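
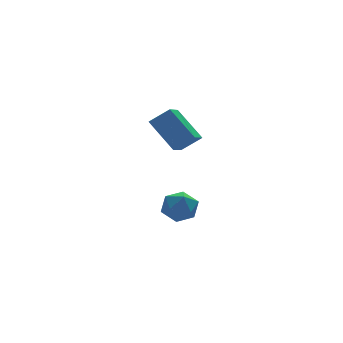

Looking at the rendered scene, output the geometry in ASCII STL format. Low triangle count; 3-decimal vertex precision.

solid 
facet normal -0.590 -0.696 0.410
outer loop
vertex -2.753 -4.23 1.776
vertex -3.347 -3.0 3.009
vertex -3.582 -3.935 1.083
endloop
endfacet
facet normal 0.322 -0.669 -0.670
outer loop
vertex -2.873 -3.1 0.591
vertex -2.753 -4.23 1.776
vertex -3.582 -3.935 1.083
endloop
endfacet
facet normal -0.591 -0.695 0.410
outer loop
vertex -3.582 -3.935 1.083
vertex -3.347 -3.0 3.009
vertex -4.175 -2.705 2.316
endloop
endfacet
facet normal -0.740 0.264 -0.619
outer loop
vertex -4.175 -2.705 2.316
vertex -2.873 -3.1 0.591
vertex -3.582 -3.935 1.083
endloop
endfacet
facet normal 0.740 -0.263 0.619
outer loop
vertex -2.753 -4.23 1.776
vertex -2.638 -2.165 2.517
vertex -3.347 -3.0 3.009
endloop
endfacet
facet normal 0.323 -0.668 -0.670
outer loop
vertex -2.045 -3.395 1.284
vertex -2.753 -4.23 1.776
vertex -2.873 -3.1 0.591
endloop
endfacet
facet normal 0.740 -0.263 0.619
outer loop
vertex -2.045 -3.395 1.284
vertex -2.638 -2.165 2.517
vertex -2.753 -4.23 1.776
endloop
endfacet
facet normal -0.323 0.669 0.670
outer loop
vertex -3.347 -3.0 3.009
vertex -2.638 -2.165 2.517
vertex -4.175 -2.705 2.316
endloop
endfacet
facet normal -0.740 0.263 -0.619
outer loop
vertex -3.467 -1.87 1.824
vertex -2.873 -3.1 0.591
vertex -4.175 -2.705 2.316
endloop
endfacet
facet normal -0.322 0.668 0.670
outer loop
vertex -4.175 -2.705 2.316
vertex -2.638 -2.165 2.517
vertex -3.467 -1.87 1.824
endloop
endfacet
facet normal 0.590 0.696 -0.409
outer loop
vertex -3.467 -1.87 1.824
vertex -2.045 -3.395 1.284
vertex -2.873 -3.1 0.591
endloop
endfacet
facet normal 0.590 0.695 -0.410
outer loop
vertex -2.638 -2.165 2.517
vertex -2.045 -3.395 1.284
vertex -3.467 -1.87 1.824
endloop
endfacet
facet normal -0.963 0.038 0.265
outer loop
vertex -3.345 -1.988 -3.555
vertex -3.237 -2.734 -3.055
vertex -3.103 -1.919 -2.686
endloop
endfacet
facet normal -0.707 0.693 0.142
outer loop
vertex -3.345 -1.988 -3.555
vertex -3.103 -1.919 -2.686
vertex -2.711 -1.392 -3.308
endloop
endfacet
facet normal -0.463 0.712 -0.528
outer loop
vertex -3.345 -1.988 -3.555
vertex -2.711 -1.392 -3.308
vertex -2.603 -1.881 -4.061
endloop
endfacet
facet normal -0.569 0.069 -0.820
outer loop
vertex -3.345 -1.988 -3.555
vertex -2.603 -1.881 -4.061
vertex -2.928 -2.71 -3.905
endloop
endfacet
facet normal -0.878 -0.348 -0.329
outer loop
vertex -3.345 -1.988 -3.555
vertex -2.928 -2.71 -3.905
vertex -3.237 -2.734 -3.055
endloop
endfacet
facet normal -0.154 0.800 0.580
outer loop
vertex -2.711 -1.392 -3.308
vertex -3.103 -1.919 -2.686
vertex -2.212 -1.77 -2.655
endloop
endfacet
facet normal -0.569 -0.260 0.780
outer loop
vertex -3.103 -1.919 -2.686
vertex -3.237 -2.734 -3.055
vertex -2.537 -2.599 -2.499
endloop
endfacet
facet normal -0.431 -0.884 -0.182
outer loop
vertex -3.237 -2.734 -3.055
vertex -2.928 -2.71 -3.905
vertex -2.429 -3.088 -3.252
endloop
endfacet
facet normal 0.069 -0.211 -0.975
outer loop
vertex -2.928 -2.71 -3.905
vertex -2.603 -1.881 -4.061
vertex -2.037 -2.561 -3.874
endloop
endfacet
facet normal 0.240 0.829 -0.504
outer loop
vertex -2.603 -1.881 -4.061
vertex -2.711 -1.392 -3.308
vertex -1.903 -1.746 -3.505
endloop
endfacet
facet normal 0.569 -0.069 0.820
outer loop
vertex -1.795 -2.492 -3.005
vertex -2.212 -1.77 -2.655
vertex -2.537 -2.599 -2.499
endloop
endfacet
facet normal 0.463 -0.712 0.528
outer loop
vertex -1.795 -2.492 -3.005
vertex -2.537 -2.599 -2.499
vertex -2.429 -3.088 -3.252
endloop
endfacet
facet normal 0.707 -0.693 -0.142
outer loop
vertex -1.795 -2.492 -3.005
vertex -2.429 -3.088 -3.252
vertex -2.037 -2.561 -3.874
endloop
endfacet
facet normal 0.963 -0.038 -0.265
outer loop
vertex -1.795 -2.492 -3.005
vertex -2.037 -2.561 -3.874
vertex -1.903 -1.746 -3.505
endloop
endfacet
facet normal 0.878 0.348 0.329
outer loop
vertex -1.795 -2.492 -3.005
vertex -1.903 -1.746 -3.505
vertex -2.212 -1.77 -2.655
endloop
endfacet
facet normal -0.069 0.211 0.975
outer loop
vertex -2.537 -2.599 -2.499
vertex -2.212 -1.77 -2.655
vertex -3.103 -1.919 -2.686
endloop
endfacet
facet normal -0.240 -0.829 0.504
outer loop
vertex -2.429 -3.088 -3.252
vertex -2.537 -2.599 -2.499
vertex -3.237 -2.734 -3.055
endloop
endfacet
facet normal 0.154 -0.800 -0.580
outer loop
vertex -2.037 -2.561 -3.874
vertex -2.429 -3.088 -3.252
vertex -2.928 -2.71 -3.905
endloop
endfacet
facet normal 0.569 0.260 -0.780
outer loop
vertex -1.903 -1.746 -3.505
vertex -2.037 -2.561 -3.874
vertex -2.603 -1.881 -4.061
endloop
endfacet
facet normal 0.431 0.884 0.182
outer loop
vertex -2.212 -1.77 -2.655
vertex -1.903 -1.746 -3.505
vertex -2.711 -1.392 -3.308
endloop
endfacet

endsolid


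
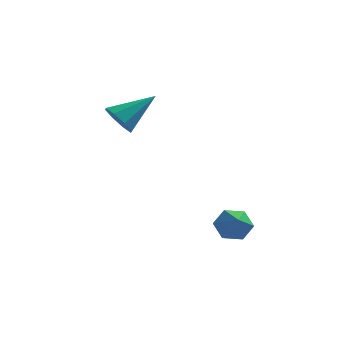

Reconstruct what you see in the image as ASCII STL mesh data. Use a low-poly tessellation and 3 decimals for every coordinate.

solid 
facet normal -0.704 -0.449 -0.551
outer loop
vertex -3.078 1.61 0.65
vertex -3.739 2.125 1.075
vertex -3.206 2.23 0.308
endloop
endfacet
facet normal 0.901 -0.052 -0.431
outer loop
vertex -3.078 1.61 0.65
vertex -3.206 2.23 0.308
vertex -2.221 3.095 2.265
endloop
endfacet
facet normal -0.704 -0.449 -0.550
outer loop
vertex -3.206 2.23 0.308
vertex -3.739 2.125 1.075
vertex -3.647 2.788 0.416
endloop
endfacet
facet normal 0.596 0.579 -0.556
outer loop
vertex -3.206 2.23 0.308
vertex -3.647 2.788 0.416
vertex -2.221 3.095 2.265
endloop
endfacet
facet normal -0.703 -0.450 -0.551
outer loop
vertex -3.647 2.788 0.416
vertex -3.739 2.125 1.075
vertex -4.142 2.958 0.909
endloop
endfacet
facet normal 0.097 0.967 -0.236
outer loop
vertex -3.647 2.788 0.416
vertex -4.142 2.958 0.909
vertex -2.221 3.095 2.265
endloop
endfacet
facet normal -0.703 -0.450 -0.551
outer loop
vertex -4.142 2.958 0.909
vertex -3.739 2.125 1.075
vertex -4.401 2.639 1.5
endloop
endfacet
facet normal -0.307 0.887 0.345
outer loop
vertex -4.142 2.958 0.909
vertex -4.401 2.639 1.5
vertex -2.221 3.095 2.265
endloop
endfacet
facet normal -0.703 -0.450 -0.551
outer loop
vertex -4.401 2.639 1.5
vertex -3.739 2.125 1.075
vertex -4.273 2.02 1.842
endloop
endfacet
facet normal -0.376 0.387 0.842
outer loop
vertex -4.401 2.639 1.5
vertex -4.273 2.02 1.842
vertex -2.221 3.095 2.265
endloop
endfacet
facet normal -0.704 -0.449 -0.551
outer loop
vertex -4.273 2.02 1.842
vertex -3.739 2.125 1.075
vertex -3.832 1.461 1.734
endloop
endfacet
facet normal -0.072 -0.244 0.967
outer loop
vertex -4.273 2.02 1.842
vertex -3.832 1.461 1.734
vertex -2.221 3.095 2.265
endloop
endfacet
facet normal -0.703 -0.449 -0.552
outer loop
vertex -3.832 1.461 1.734
vertex -3.739 2.125 1.075
vertex -3.337 1.292 1.241
endloop
endfacet
facet normal 0.428 -0.632 0.646
outer loop
vertex -3.832 1.461 1.734
vertex -3.337 1.292 1.241
vertex -2.221 3.095 2.265
endloop
endfacet
facet normal -0.704 -0.449 -0.550
outer loop
vertex -3.337 1.292 1.241
vertex -3.739 2.125 1.075
vertex -3.078 1.61 0.65
endloop
endfacet
facet normal 0.831 -0.552 0.067
outer loop
vertex -3.337 1.292 1.241
vertex -3.078 1.61 0.65
vertex -2.221 3.095 2.265
endloop
endfacet
facet normal -0.217 0.780 -0.587
outer loop
vertex 2.257 -3.341 -3.304
vertex 1.83 -2.972 -2.655
vertex 2.67 -2.817 -2.76
endloop
endfacet
facet normal 0.851 -0.498 -0.167
outer loop
vertex 2.257 -3.341 -3.304
vertex 2.67 -2.817 -2.76
vertex 2.13 -4.048 -1.845
endloop
endfacet
facet normal -0.217 0.780 -0.587
outer loop
vertex 2.67 -2.817 -2.76
vertex 1.83 -2.972 -2.655
vertex 2.243 -2.448 -2.111
endloop
endfacet
facet normal 0.843 0.030 0.537
outer loop
vertex 2.67 -2.817 -2.76
vertex 2.243 -2.448 -2.111
vertex 2.13 -4.048 -1.845
endloop
endfacet
facet normal -0.217 0.780 -0.587
outer loop
vertex 2.243 -2.448 -2.111
vertex 1.83 -2.972 -2.655
vertex 1.404 -2.602 -2.006
endloop
endfacet
facet normal 0.094 0.157 0.983
outer loop
vertex 2.243 -2.448 -2.111
vertex 1.404 -2.602 -2.006
vertex 2.13 -4.048 -1.845
endloop
endfacet
facet normal -0.217 0.780 -0.587
outer loop
vertex 1.404 -2.602 -2.006
vertex 1.83 -2.972 -2.655
vertex 0.991 -3.126 -2.549
endloop
endfacet
facet normal -0.645 -0.243 0.725
outer loop
vertex 1.404 -2.602 -2.006
vertex 0.991 -3.126 -2.549
vertex 2.13 -4.048 -1.845
endloop
endfacet
facet normal -0.217 0.780 -0.587
outer loop
vertex 0.991 -3.126 -2.549
vertex 1.83 -2.972 -2.655
vertex 1.418 -3.495 -3.198
endloop
endfacet
facet normal -0.636 -0.771 0.020
outer loop
vertex 0.991 -3.126 -2.549
vertex 1.418 -3.495 -3.198
vertex 2.13 -4.048 -1.845
endloop
endfacet
facet normal -0.217 0.780 -0.587
outer loop
vertex 1.418 -3.495 -3.198
vertex 1.83 -2.972 -2.655
vertex 2.257 -3.341 -3.304
endloop
endfacet
facet normal 0.111 -0.898 -0.426
outer loop
vertex 1.418 -3.495 -3.198
vertex 2.257 -3.341 -3.304
vertex 2.13 -4.048 -1.845
endloop
endfacet

endsolid


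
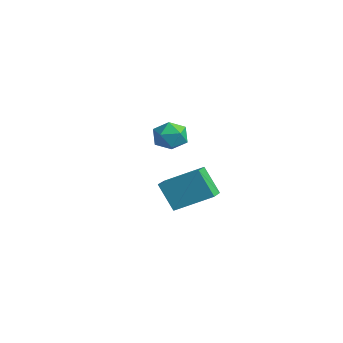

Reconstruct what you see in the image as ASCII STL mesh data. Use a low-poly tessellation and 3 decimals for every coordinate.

solid 
facet normal -0.568 -0.212 0.795
outer loop
vertex -3.594 -0.096 3.226
vertex -3.412 -0.881 3.147
vertex -2.948 -0.402 3.606
endloop
endfacet
facet normal -0.290 0.443 0.849
outer loop
vertex -3.594 -0.096 3.226
vertex -2.948 -0.402 3.606
vertex -2.901 0.321 3.245
endloop
endfacet
facet normal -0.501 0.819 0.280
outer loop
vertex -3.594 -0.096 3.226
vertex -2.901 0.321 3.245
vertex -3.335 0.289 2.562
endloop
endfacet
facet normal -0.910 0.396 -0.125
outer loop
vertex -3.594 -0.096 3.226
vertex -3.335 0.289 2.562
vertex -3.65 -0.454 2.502
endloop
endfacet
facet normal -0.952 -0.240 0.192
outer loop
vertex -3.594 -0.096 3.226
vertex -3.65 -0.454 2.502
vertex -3.412 -0.881 3.147
endloop
endfacet
facet normal 0.421 0.383 0.822
outer loop
vertex -2.901 0.321 3.245
vertex -2.948 -0.402 3.606
vertex -2.29 -0.206 3.178
endloop
endfacet
facet normal -0.031 -0.676 0.736
outer loop
vertex -2.948 -0.402 3.606
vertex -3.412 -0.881 3.147
vertex -2.605 -0.949 3.118
endloop
endfacet
facet normal -0.649 -0.722 -0.239
outer loop
vertex -3.412 -0.881 3.147
vertex -3.65 -0.454 2.502
vertex -3.039 -0.981 2.435
endloop
endfacet
facet normal -0.582 0.307 -0.753
outer loop
vertex -3.65 -0.454 2.502
vertex -3.335 0.289 2.562
vertex -2.992 -0.258 2.074
endloop
endfacet
facet normal 0.080 0.992 -0.097
outer loop
vertex -3.335 0.289 2.562
vertex -2.901 0.321 3.245
vertex -2.528 0.221 2.533
endloop
endfacet
facet normal 0.910 -0.396 0.125
outer loop
vertex -2.346 -0.564 2.454
vertex -2.29 -0.206 3.178
vertex -2.605 -0.949 3.118
endloop
endfacet
facet normal 0.501 -0.819 -0.280
outer loop
vertex -2.346 -0.564 2.454
vertex -2.605 -0.949 3.118
vertex -3.039 -0.981 2.435
endloop
endfacet
facet normal 0.290 -0.443 -0.849
outer loop
vertex -2.346 -0.564 2.454
vertex -3.039 -0.981 2.435
vertex -2.992 -0.258 2.074
endloop
endfacet
facet normal 0.568 0.212 -0.795
outer loop
vertex -2.346 -0.564 2.454
vertex -2.992 -0.258 2.074
vertex -2.528 0.221 2.533
endloop
endfacet
facet normal 0.952 0.240 -0.192
outer loop
vertex -2.346 -0.564 2.454
vertex -2.528 0.221 2.533
vertex -2.29 -0.206 3.178
endloop
endfacet
facet normal 0.582 -0.307 0.753
outer loop
vertex -2.605 -0.949 3.118
vertex -2.29 -0.206 3.178
vertex -2.948 -0.402 3.606
endloop
endfacet
facet normal -0.080 -0.992 0.097
outer loop
vertex -3.039 -0.981 2.435
vertex -2.605 -0.949 3.118
vertex -3.412 -0.881 3.147
endloop
endfacet
facet normal -0.421 -0.383 -0.822
outer loop
vertex -2.992 -0.258 2.074
vertex -3.039 -0.981 2.435
vertex -3.65 -0.454 2.502
endloop
endfacet
facet normal 0.031 0.676 -0.736
outer loop
vertex -2.528 0.221 2.533
vertex -2.992 -0.258 2.074
vertex -3.335 0.289 2.562
endloop
endfacet
facet normal 0.649 0.722 0.239
outer loop
vertex -2.29 -0.206 3.178
vertex -2.528 0.221 2.533
vertex -2.901 0.321 3.245
endloop
endfacet
facet normal -0.454 -0.247 0.856
outer loop
vertex 2.201 -1.672 3.057
vertex 1.364 -1.002 2.807
vertex 1.405 -2.961 2.263
endloop
endfacet
facet normal 0.760 -0.609 0.227
outer loop
vertex 2.036 -2.618 1.073
vertex 2.201 -1.672 3.057
vertex 1.405 -2.961 2.263
endloop
endfacet
facet normal -0.453 -0.247 0.857
outer loop
vertex 1.405 -2.961 2.263
vertex 1.364 -1.002 2.807
vertex 0.569 -2.292 2.014
endloop
endfacet
facet normal -0.465 -0.754 -0.464
outer loop
vertex 0.569 -2.292 2.014
vertex 2.036 -2.618 1.073
vertex 1.405 -2.961 2.263
endloop
endfacet
facet normal 0.465 0.754 0.464
outer loop
vertex 2.201 -1.672 3.057
vertex 1.995 -0.659 1.617
vertex 1.364 -1.002 2.807
endloop
endfacet
facet normal 0.761 -0.608 0.227
outer loop
vertex 2.831 -1.328 1.866
vertex 2.201 -1.672 3.057
vertex 2.036 -2.618 1.073
endloop
endfacet
facet normal 0.465 0.754 0.464
outer loop
vertex 2.831 -1.328 1.866
vertex 1.995 -0.659 1.617
vertex 2.201 -1.672 3.057
endloop
endfacet
facet normal -0.760 0.608 -0.228
outer loop
vertex 1.364 -1.002 2.807
vertex 1.995 -0.659 1.617
vertex 0.569 -2.292 2.014
endloop
endfacet
facet normal -0.465 -0.754 -0.464
outer loop
vertex 1.199 -1.948 0.823
vertex 2.036 -2.618 1.073
vertex 0.569 -2.292 2.014
endloop
endfacet
facet normal -0.760 0.609 -0.226
outer loop
vertex 0.569 -2.292 2.014
vertex 1.995 -0.659 1.617
vertex 1.199 -1.948 0.823
endloop
endfacet
facet normal 0.453 0.247 -0.856
outer loop
vertex 1.199 -1.948 0.823
vertex 2.831 -1.328 1.866
vertex 2.036 -2.618 1.073
endloop
endfacet
facet normal 0.453 0.248 -0.856
outer loop
vertex 1.995 -0.659 1.617
vertex 2.831 -1.328 1.866
vertex 1.199 -1.948 0.823
endloop
endfacet

endsolid


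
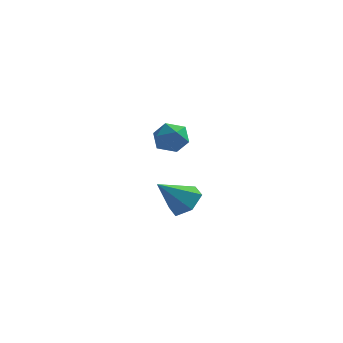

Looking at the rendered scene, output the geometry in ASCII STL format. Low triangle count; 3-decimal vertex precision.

solid 
facet normal 0.506 0.538 -0.674
outer loop
vertex -0.05 -3.536 2.58
vertex -0.815 -3.446 2.077
vertex -0.614 -2.824 2.725
endloop
endfacet
facet normal 0.344 0.082 0.936
outer loop
vertex -0.05 -3.536 2.58
vertex -0.614 -2.824 2.725
vertex -1.705 -4.394 3.263
endloop
endfacet
facet normal 0.506 0.538 -0.674
outer loop
vertex -0.614 -2.824 2.725
vertex -0.815 -3.446 2.077
vertex -1.379 -2.734 2.222
endloop
endfacet
facet normal -0.417 0.540 0.731
outer loop
vertex -0.614 -2.824 2.725
vertex -1.379 -2.734 2.222
vertex -1.705 -4.394 3.263
endloop
endfacet
facet normal 0.506 0.538 -0.674
outer loop
vertex -1.379 -2.734 2.222
vertex -0.815 -3.446 2.077
vertex -1.58 -3.356 1.574
endloop
endfacet
facet normal -0.969 0.236 0.074
outer loop
vertex -1.379 -2.734 2.222
vertex -1.58 -3.356 1.574
vertex -1.705 -4.394 3.263
endloop
endfacet
facet normal 0.506 0.538 -0.674
outer loop
vertex -1.58 -3.356 1.574
vertex -0.815 -3.446 2.077
vertex -1.016 -4.068 1.429
endloop
endfacet
facet normal -0.761 -0.526 -0.379
outer loop
vertex -1.58 -3.356 1.574
vertex -1.016 -4.068 1.429
vertex -1.705 -4.394 3.263
endloop
endfacet
facet normal 0.506 0.539 -0.674
outer loop
vertex -1.016 -4.068 1.429
vertex -0.815 -3.446 2.077
vertex -0.25 -4.158 1.932
endloop
endfacet
facet normal -0.001 -0.985 -0.175
outer loop
vertex -1.016 -4.068 1.429
vertex -0.25 -4.158 1.932
vertex -1.705 -4.394 3.263
endloop
endfacet
facet normal 0.506 0.539 -0.673
outer loop
vertex -0.25 -4.158 1.932
vertex -0.815 -3.446 2.077
vertex -0.05 -3.536 2.58
endloop
endfacet
facet normal 0.552 -0.680 0.483
outer loop
vertex -0.25 -4.158 1.932
vertex -0.05 -3.536 2.58
vertex -1.705 -4.394 3.263
endloop
endfacet
facet normal -0.014 0.535 0.845
outer loop
vertex -3.878 2.813 4.009
vertex -3.842 2.023 4.51
vertex -3.05 2.45 4.253
endloop
endfacet
facet normal 0.301 0.899 0.318
outer loop
vertex -3.878 2.813 4.009
vertex -3.05 2.45 4.253
vertex -3.175 2.796 3.392
endloop
endfacet
facet normal -0.168 0.961 -0.218
outer loop
vertex -3.878 2.813 4.009
vertex -3.175 2.796 3.392
vertex -4.043 2.582 3.117
endloop
endfacet
facet normal -0.772 0.635 -0.022
outer loop
vertex -3.878 2.813 4.009
vertex -4.043 2.582 3.117
vertex -4.456 2.104 3.808
endloop
endfacet
facet normal -0.677 0.372 0.635
outer loop
vertex -3.878 2.813 4.009
vertex -4.456 2.104 3.808
vertex -3.842 2.023 4.51
endloop
endfacet
facet normal 0.853 0.515 0.083
outer loop
vertex -3.175 2.796 3.392
vertex -3.05 2.45 4.253
vertex -2.704 1.996 3.512
endloop
endfacet
facet normal 0.344 -0.075 0.936
outer loop
vertex -3.05 2.45 4.253
vertex -3.842 2.023 4.51
vertex -3.117 1.518 4.203
endloop
endfacet
facet normal -0.727 -0.339 0.597
outer loop
vertex -3.842 2.023 4.51
vertex -4.456 2.104 3.808
vertex -3.985 1.304 3.928
endloop
endfacet
facet normal -0.881 0.088 -0.465
outer loop
vertex -4.456 2.104 3.808
vertex -4.043 2.582 3.117
vertex -4.11 1.65 3.067
endloop
endfacet
facet normal 0.097 0.615 -0.783
outer loop
vertex -4.043 2.582 3.117
vertex -3.175 2.796 3.392
vertex -3.318 2.077 2.81
endloop
endfacet
facet normal 0.772 -0.635 0.022
outer loop
vertex -3.282 1.287 3.311
vertex -2.704 1.996 3.512
vertex -3.117 1.518 4.203
endloop
endfacet
facet normal 0.168 -0.961 0.218
outer loop
vertex -3.282 1.287 3.311
vertex -3.117 1.518 4.203
vertex -3.985 1.304 3.928
endloop
endfacet
facet normal -0.301 -0.899 -0.318
outer loop
vertex -3.282 1.287 3.311
vertex -3.985 1.304 3.928
vertex -4.11 1.65 3.067
endloop
endfacet
facet normal 0.014 -0.535 -0.845
outer loop
vertex -3.282 1.287 3.311
vertex -4.11 1.65 3.067
vertex -3.318 2.077 2.81
endloop
endfacet
facet normal 0.677 -0.372 -0.635
outer loop
vertex -3.282 1.287 3.311
vertex -3.318 2.077 2.81
vertex -2.704 1.996 3.512
endloop
endfacet
facet normal 0.881 -0.088 0.465
outer loop
vertex -3.117 1.518 4.203
vertex -2.704 1.996 3.512
vertex -3.05 2.45 4.253
endloop
endfacet
facet normal -0.097 -0.615 0.783
outer loop
vertex -3.985 1.304 3.928
vertex -3.117 1.518 4.203
vertex -3.842 2.023 4.51
endloop
endfacet
facet normal -0.853 -0.515 -0.083
outer loop
vertex -4.11 1.65 3.067
vertex -3.985 1.304 3.928
vertex -4.456 2.104 3.808
endloop
endfacet
facet normal -0.344 0.075 -0.936
outer loop
vertex -3.318 2.077 2.81
vertex -4.11 1.65 3.067
vertex -4.043 2.582 3.117
endloop
endfacet
facet normal 0.727 0.339 -0.597
outer loop
vertex -2.704 1.996 3.512
vertex -3.318 2.077 2.81
vertex -3.175 2.796 3.392
endloop
endfacet

endsolid


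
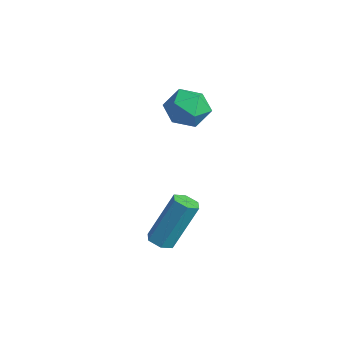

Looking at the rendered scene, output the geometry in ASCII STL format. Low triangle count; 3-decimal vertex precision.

solid 
facet normal -0.086 -0.434 -0.897
outer loop
vertex 2.349 -0.535 -2.753
vertex 1.915 -0.821 -2.573
vertex 1.843 -0.327 -2.805
endloop
endfacet
facet normal 0.380 0.817 -0.432
outer loop
vertex 2.349 -0.535 -2.753
vertex 1.843 -0.327 -2.805
vertex 2.539 0.406 -0.807
endloop
endfacet
facet normal 0.380 0.817 -0.432
outer loop
vertex 2.539 0.406 -0.807
vertex 1.843 -0.327 -2.805
vertex 2.033 0.614 -0.859
endloop
endfacet
facet normal 0.086 0.435 0.897
outer loop
vertex 2.539 0.406 -0.807
vertex 2.033 0.614 -0.859
vertex 2.105 0.121 -0.627
endloop
endfacet
facet normal -0.089 -0.434 -0.897
outer loop
vertex 1.843 -0.327 -2.805
vertex 1.915 -0.821 -2.573
vertex 1.409 -0.612 -2.624
endloop
endfacet
facet normal -0.608 0.737 -0.297
outer loop
vertex 1.843 -0.327 -2.805
vertex 1.409 -0.612 -2.624
vertex 2.033 0.614 -0.859
endloop
endfacet
facet normal -0.608 0.737 -0.297
outer loop
vertex 2.033 0.614 -0.859
vertex 1.409 -0.612 -2.624
vertex 1.599 0.329 -0.678
endloop
endfacet
facet normal 0.088 0.435 0.896
outer loop
vertex 2.033 0.614 -0.859
vertex 1.599 0.329 -0.678
vertex 2.105 0.121 -0.627
endloop
endfacet
facet normal -0.088 -0.432 -0.897
outer loop
vertex 1.409 -0.612 -2.624
vertex 1.915 -0.821 -2.573
vertex 1.481 -1.106 -2.393
endloop
endfacet
facet normal -0.988 -0.081 0.135
outer loop
vertex 1.409 -0.612 -2.624
vertex 1.481 -1.106 -2.393
vertex 1.599 0.329 -0.678
endloop
endfacet
facet normal -0.988 -0.081 0.135
outer loop
vertex 1.599 0.329 -0.678
vertex 1.481 -1.106 -2.393
vertex 1.671 -0.165 -0.447
endloop
endfacet
facet normal 0.087 0.432 0.897
outer loop
vertex 1.599 0.329 -0.678
vertex 1.671 -0.165 -0.447
vertex 2.105 0.121 -0.627
endloop
endfacet
facet normal -0.086 -0.435 -0.897
outer loop
vertex 1.481 -1.106 -2.393
vertex 1.915 -0.821 -2.573
vertex 1.987 -1.314 -2.341
endloop
endfacet
facet normal -0.380 -0.817 0.432
outer loop
vertex 1.481 -1.106 -2.393
vertex 1.987 -1.314 -2.341
vertex 1.671 -0.165 -0.447
endloop
endfacet
facet normal -0.380 -0.817 0.432
outer loop
vertex 1.671 -0.165 -0.447
vertex 1.987 -1.314 -2.341
vertex 2.177 -0.373 -0.395
endloop
endfacet
facet normal 0.086 0.434 0.897
outer loop
vertex 1.671 -0.165 -0.447
vertex 2.177 -0.373 -0.395
vertex 2.105 0.121 -0.627
endloop
endfacet
facet normal -0.088 -0.435 -0.896
outer loop
vertex 1.987 -1.314 -2.341
vertex 1.915 -0.821 -2.573
vertex 2.421 -1.029 -2.522
endloop
endfacet
facet normal 0.608 -0.737 0.297
outer loop
vertex 1.987 -1.314 -2.341
vertex 2.421 -1.029 -2.522
vertex 2.177 -0.373 -0.395
endloop
endfacet
facet normal 0.608 -0.737 0.297
outer loop
vertex 2.177 -0.373 -0.395
vertex 2.421 -1.029 -2.522
vertex 2.611 -0.088 -0.576
endloop
endfacet
facet normal 0.089 0.434 0.897
outer loop
vertex 2.177 -0.373 -0.395
vertex 2.611 -0.088 -0.576
vertex 2.105 0.121 -0.627
endloop
endfacet
facet normal -0.087 -0.432 -0.897
outer loop
vertex 2.421 -1.029 -2.522
vertex 1.915 -0.821 -2.573
vertex 2.349 -0.535 -2.753
endloop
endfacet
facet normal 0.988 0.081 -0.135
outer loop
vertex 2.421 -1.029 -2.522
vertex 2.349 -0.535 -2.753
vertex 2.611 -0.088 -0.576
endloop
endfacet
facet normal 0.988 0.081 -0.135
outer loop
vertex 2.611 -0.088 -0.576
vertex 2.349 -0.535 -2.753
vertex 2.539 0.406 -0.807
endloop
endfacet
facet normal 0.088 0.432 0.897
outer loop
vertex 2.611 -0.088 -0.576
vertex 2.539 0.406 -0.807
vertex 2.105 0.121 -0.627
endloop
endfacet
facet normal -0.188 0.429 0.883
outer loop
vertex -0.862 2.161 2.82
vertex -1.023 1.3 3.204
vertex -0.141 1.67 3.212
endloop
endfacet
facet normal 0.280 0.815 0.507
outer loop
vertex -0.862 2.161 2.82
vertex -0.141 1.67 3.212
vertex -0.009 2.137 2.388
endloop
endfacet
facet normal -0.028 0.993 -0.110
outer loop
vertex -0.862 2.161 2.82
vertex -0.009 2.137 2.388
vertex -0.81 2.057 1.871
endloop
endfacet
facet normal -0.686 0.718 -0.116
outer loop
vertex -0.862 2.161 2.82
vertex -0.81 2.057 1.871
vertex -1.437 1.539 2.375
endloop
endfacet
facet normal -0.785 0.369 0.498
outer loop
vertex -0.862 2.161 2.82
vertex -1.437 1.539 2.375
vertex -1.023 1.3 3.204
endloop
endfacet
facet normal 0.842 0.400 0.362
outer loop
vertex -0.009 2.137 2.388
vertex -0.141 1.67 3.212
vertex 0.357 1.261 2.505
endloop
endfacet
facet normal 0.085 -0.224 0.971
outer loop
vertex -0.141 1.67 3.212
vertex -1.023 1.3 3.204
vertex -0.27 0.743 3.009
endloop
endfacet
facet normal -0.881 -0.322 0.347
outer loop
vertex -1.023 1.3 3.204
vertex -1.437 1.539 2.375
vertex -1.071 0.663 2.492
endloop
endfacet
facet normal -0.722 0.242 -0.649
outer loop
vertex -1.437 1.539 2.375
vertex -0.81 2.057 1.871
vertex -0.939 1.13 1.668
endloop
endfacet
facet normal 0.344 0.688 -0.639
outer loop
vertex -0.81 2.057 1.871
vertex -0.009 2.137 2.388
vertex -0.057 1.5 1.676
endloop
endfacet
facet normal 0.686 -0.718 0.116
outer loop
vertex -0.218 0.639 2.06
vertex 0.357 1.261 2.505
vertex -0.27 0.743 3.009
endloop
endfacet
facet normal 0.028 -0.993 0.110
outer loop
vertex -0.218 0.639 2.06
vertex -0.27 0.743 3.009
vertex -1.071 0.663 2.492
endloop
endfacet
facet normal -0.280 -0.815 -0.507
outer loop
vertex -0.218 0.639 2.06
vertex -1.071 0.663 2.492
vertex -0.939 1.13 1.668
endloop
endfacet
facet normal 0.188 -0.429 -0.883
outer loop
vertex -0.218 0.639 2.06
vertex -0.939 1.13 1.668
vertex -0.057 1.5 1.676
endloop
endfacet
facet normal 0.785 -0.369 -0.498
outer loop
vertex -0.218 0.639 2.06
vertex -0.057 1.5 1.676
vertex 0.357 1.261 2.505
endloop
endfacet
facet normal 0.722 -0.242 0.649
outer loop
vertex -0.27 0.743 3.009
vertex 0.357 1.261 2.505
vertex -0.141 1.67 3.212
endloop
endfacet
facet normal -0.344 -0.688 0.639
outer loop
vertex -1.071 0.663 2.492
vertex -0.27 0.743 3.009
vertex -1.023 1.3 3.204
endloop
endfacet
facet normal -0.842 -0.400 -0.362
outer loop
vertex -0.939 1.13 1.668
vertex -1.071 0.663 2.492
vertex -1.437 1.539 2.375
endloop
endfacet
facet normal -0.085 0.224 -0.971
outer loop
vertex -0.057 1.5 1.676
vertex -0.939 1.13 1.668
vertex -0.81 2.057 1.871
endloop
endfacet
facet normal 0.881 0.322 -0.347
outer loop
vertex 0.357 1.261 2.505
vertex -0.057 1.5 1.676
vertex -0.009 2.137 2.388
endloop
endfacet

endsolid


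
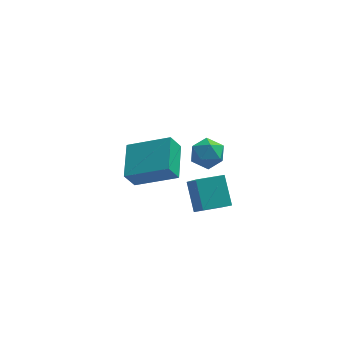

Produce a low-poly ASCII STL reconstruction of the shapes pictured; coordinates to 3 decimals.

solid 
facet normal -0.960 -0.275 0.046
outer loop
vertex 2.726 -3.883 0.998
vertex 2.478 -2.854 1.974
vertex 2.41 -2.957 -0.059
endloop
endfacet
facet normal 0.173 -0.715 -0.678
outer loop
vertex 3.562 -2.626 -0.114
vertex 2.726 -3.883 0.998
vertex 2.41 -2.957 -0.059
endloop
endfacet
facet normal -0.960 -0.275 0.046
outer loop
vertex 2.41 -2.957 -0.059
vertex 2.478 -2.854 1.974
vertex 2.162 -1.927 0.918
endloop
endfacet
facet normal -0.220 0.643 -0.734
outer loop
vertex 2.162 -1.927 0.918
vertex 3.562 -2.626 -0.114
vertex 2.41 -2.957 -0.059
endloop
endfacet
facet normal 0.220 -0.643 0.734
outer loop
vertex 2.726 -3.883 0.998
vertex 3.63 -2.523 1.919
vertex 2.478 -2.854 1.974
endloop
endfacet
facet normal 0.172 -0.714 -0.678
outer loop
vertex 3.878 -3.553 0.942
vertex 2.726 -3.883 0.998
vertex 3.562 -2.626 -0.114
endloop
endfacet
facet normal 0.220 -0.643 0.734
outer loop
vertex 3.878 -3.553 0.942
vertex 3.63 -2.523 1.919
vertex 2.726 -3.883 0.998
endloop
endfacet
facet normal -0.173 0.714 0.678
outer loop
vertex 2.478 -2.854 1.974
vertex 3.63 -2.523 1.919
vertex 2.162 -1.927 0.918
endloop
endfacet
facet normal -0.220 0.643 -0.734
outer loop
vertex 3.314 -1.597 0.862
vertex 3.562 -2.626 -0.114
vertex 2.162 -1.927 0.918
endloop
endfacet
facet normal -0.172 0.715 0.678
outer loop
vertex 2.162 -1.927 0.918
vertex 3.63 -2.523 1.919
vertex 3.314 -1.597 0.862
endloop
endfacet
facet normal 0.960 0.275 -0.046
outer loop
vertex 3.314 -1.597 0.862
vertex 3.878 -3.553 0.942
vertex 3.562 -2.626 -0.114
endloop
endfacet
facet normal 0.960 0.275 -0.046
outer loop
vertex 3.63 -2.523 1.919
vertex 3.878 -3.553 0.942
vertex 3.314 -1.597 0.862
endloop
endfacet
facet normal -0.452 -0.221 0.864
outer loop
vertex 1.411 -2.671 2.548
vertex 1.547 -1.048 3.035
vertex -0.348 -2.278 1.728
endloop
endfacet
facet normal -0.080 -0.955 -0.287
outer loop
vertex 0.073 -2.072 0.925
vertex 1.411 -2.671 2.548
vertex -0.348 -2.278 1.728
endloop
endfacet
facet normal -0.452 -0.222 0.864
outer loop
vertex -0.348 -2.278 1.728
vertex 1.547 -1.048 3.035
vertex -0.212 -0.655 2.216
endloop
endfacet
facet normal -0.888 0.199 -0.415
outer loop
vertex -0.212 -0.655 2.216
vertex 0.073 -2.072 0.925
vertex -0.348 -2.278 1.728
endloop
endfacet
facet normal 0.888 -0.199 0.415
outer loop
vertex 1.411 -2.671 2.548
vertex 1.968 -0.842 2.232
vertex 1.547 -1.048 3.035
endloop
endfacet
facet normal -0.080 -0.955 -0.286
outer loop
vertex 1.832 -2.465 1.744
vertex 1.411 -2.671 2.548
vertex 0.073 -2.072 0.925
endloop
endfacet
facet normal 0.888 -0.199 0.414
outer loop
vertex 1.832 -2.465 1.744
vertex 1.968 -0.842 2.232
vertex 1.411 -2.671 2.548
endloop
endfacet
facet normal 0.080 0.955 0.287
outer loop
vertex 1.547 -1.048 3.035
vertex 1.968 -0.842 2.232
vertex -0.212 -0.655 2.216
endloop
endfacet
facet normal -0.888 0.199 -0.414
outer loop
vertex 0.209 -0.449 1.412
vertex 0.073 -2.072 0.925
vertex -0.212 -0.655 2.216
endloop
endfacet
facet normal 0.080 0.955 0.286
outer loop
vertex -0.212 -0.655 2.216
vertex 1.968 -0.842 2.232
vertex 0.209 -0.449 1.412
endloop
endfacet
facet normal 0.452 0.221 -0.864
outer loop
vertex 0.209 -0.449 1.412
vertex 1.832 -2.465 1.744
vertex 0.073 -2.072 0.925
endloop
endfacet
facet normal 0.452 0.222 -0.864
outer loop
vertex 1.968 -0.842 2.232
vertex 1.832 -2.465 1.744
vertex 0.209 -0.449 1.412
endloop
endfacet
facet normal -0.971 0.239 -0.015
outer loop
vertex 2.715 2.888 -1.427
vertex 2.52 2.086 -1.588
vertex 2.574 2.354 -0.793
endloop
endfacet
facet normal -0.609 0.668 0.427
outer loop
vertex 2.715 2.888 -1.427
vertex 2.574 2.354 -0.793
vertex 3.209 2.903 -0.746
endloop
endfacet
facet normal -0.099 0.994 0.050
outer loop
vertex 2.715 2.888 -1.427
vertex 3.209 2.903 -0.746
vertex 3.547 2.975 -1.513
endloop
endfacet
facet normal -0.145 0.766 -0.626
outer loop
vertex 2.715 2.888 -1.427
vertex 3.547 2.975 -1.513
vertex 3.121 2.47 -2.033
endloop
endfacet
facet normal -0.684 0.300 -0.665
outer loop
vertex 2.715 2.888 -1.427
vertex 3.121 2.47 -2.033
vertex 2.52 2.086 -1.588
endloop
endfacet
facet normal -0.293 0.260 0.920
outer loop
vertex 3.209 2.903 -0.746
vertex 2.574 2.354 -0.793
vertex 3.319 2.11 -0.487
endloop
endfacet
facet normal -0.878 -0.433 0.205
outer loop
vertex 2.574 2.354 -0.793
vertex 2.52 2.086 -1.588
vertex 2.893 1.605 -1.007
endloop
endfacet
facet normal -0.414 -0.334 -0.847
outer loop
vertex 2.52 2.086 -1.588
vertex 3.121 2.47 -2.033
vertex 3.231 1.677 -1.774
endloop
endfacet
facet normal 0.459 0.419 -0.783
outer loop
vertex 3.121 2.47 -2.033
vertex 3.547 2.975 -1.513
vertex 3.866 2.226 -1.727
endloop
endfacet
facet normal 0.534 0.787 0.309
outer loop
vertex 3.547 2.975 -1.513
vertex 3.209 2.903 -0.746
vertex 3.92 2.494 -0.932
endloop
endfacet
facet normal 0.145 -0.766 0.626
outer loop
vertex 3.725 1.692 -1.093
vertex 3.319 2.11 -0.487
vertex 2.893 1.605 -1.007
endloop
endfacet
facet normal 0.099 -0.994 -0.050
outer loop
vertex 3.725 1.692 -1.093
vertex 2.893 1.605 -1.007
vertex 3.231 1.677 -1.774
endloop
endfacet
facet normal 0.609 -0.668 -0.427
outer loop
vertex 3.725 1.692 -1.093
vertex 3.231 1.677 -1.774
vertex 3.866 2.226 -1.727
endloop
endfacet
facet normal 0.971 -0.239 0.015
outer loop
vertex 3.725 1.692 -1.093
vertex 3.866 2.226 -1.727
vertex 3.92 2.494 -0.932
endloop
endfacet
facet normal 0.684 -0.300 0.665
outer loop
vertex 3.725 1.692 -1.093
vertex 3.92 2.494 -0.932
vertex 3.319 2.11 -0.487
endloop
endfacet
facet normal -0.459 -0.419 0.783
outer loop
vertex 2.893 1.605 -1.007
vertex 3.319 2.11 -0.487
vertex 2.574 2.354 -0.793
endloop
endfacet
facet normal -0.534 -0.787 -0.309
outer loop
vertex 3.231 1.677 -1.774
vertex 2.893 1.605 -1.007
vertex 2.52 2.086 -1.588
endloop
endfacet
facet normal 0.293 -0.260 -0.920
outer loop
vertex 3.866 2.226 -1.727
vertex 3.231 1.677 -1.774
vertex 3.121 2.47 -2.033
endloop
endfacet
facet normal 0.878 0.433 -0.205
outer loop
vertex 3.92 2.494 -0.932
vertex 3.866 2.226 -1.727
vertex 3.547 2.975 -1.513
endloop
endfacet
facet normal 0.414 0.334 0.847
outer loop
vertex 3.319 2.11 -0.487
vertex 3.92 2.494 -0.932
vertex 3.209 2.903 -0.746
endloop
endfacet

endsolid


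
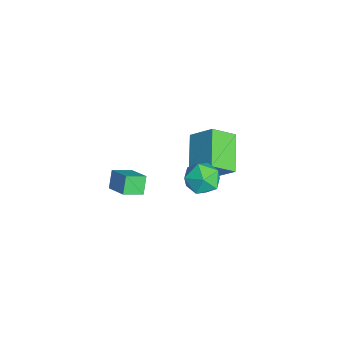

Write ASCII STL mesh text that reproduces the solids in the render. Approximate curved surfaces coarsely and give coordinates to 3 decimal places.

solid 
facet normal -0.793 -0.418 -0.443
outer loop
vertex 0.225 -3.581 -0.31
vertex -0.028 -2.677 -0.71
vertex 0.748 -3.769 -1.068
endloop
endfacet
facet normal 0.248 -0.886 0.391
outer loop
vertex 1.748 -3.243 -0.51
vertex 0.225 -3.581 -0.31
vertex 0.748 -3.769 -1.068
endloop
endfacet
facet normal -0.793 -0.418 -0.443
outer loop
vertex 0.748 -3.769 -1.068
vertex -0.028 -2.677 -0.71
vertex 0.495 -2.866 -1.468
endloop
endfacet
facet normal 0.556 -0.201 -0.806
outer loop
vertex 0.495 -2.866 -1.468
vertex 1.748 -3.243 -0.51
vertex 0.748 -3.769 -1.068
endloop
endfacet
facet normal -0.556 0.201 0.807
outer loop
vertex 0.225 -3.581 -0.31
vertex 0.972 -2.151 -0.152
vertex -0.028 -2.677 -0.71
endloop
endfacet
facet normal 0.248 -0.886 0.392
outer loop
vertex 1.225 -3.054 0.248
vertex 0.225 -3.581 -0.31
vertex 1.748 -3.243 -0.51
endloop
endfacet
facet normal -0.556 0.201 0.806
outer loop
vertex 1.225 -3.054 0.248
vertex 0.972 -2.151 -0.152
vertex 0.225 -3.581 -0.31
endloop
endfacet
facet normal -0.248 0.886 -0.392
outer loop
vertex -0.028 -2.677 -0.71
vertex 0.972 -2.151 -0.152
vertex 0.495 -2.866 -1.468
endloop
endfacet
facet normal 0.556 -0.201 -0.806
outer loop
vertex 1.495 -2.339 -0.91
vertex 1.748 -3.243 -0.51
vertex 0.495 -2.866 -1.468
endloop
endfacet
facet normal -0.249 0.886 -0.391
outer loop
vertex 0.495 -2.866 -1.468
vertex 0.972 -2.151 -0.152
vertex 1.495 -2.339 -0.91
endloop
endfacet
facet normal 0.793 0.418 0.443
outer loop
vertex 1.495 -2.339 -0.91
vertex 1.225 -3.054 0.248
vertex 1.748 -3.243 -0.51
endloop
endfacet
facet normal 0.793 0.418 0.443
outer loop
vertex 0.972 -2.151 -0.152
vertex 1.225 -3.054 0.248
vertex 1.495 -2.339 -0.91
endloop
endfacet
facet normal -0.439 -0.591 -0.677
outer loop
vertex -2.979 0.224 -4.413
vertex -4.829 0.51 -3.462
vertex -3.235 1.385 -5.261
endloop
endfacet
facet normal 0.881 -0.137 -0.453
outer loop
vertex -2.531 2.33 -4.178
vertex -2.979 0.224 -4.413
vertex -3.235 1.385 -5.261
endloop
endfacet
facet normal -0.440 -0.591 -0.677
outer loop
vertex -3.235 1.385 -5.261
vertex -4.829 0.51 -3.462
vertex -5.085 1.671 -4.309
endloop
endfacet
facet normal -0.176 0.795 -0.580
outer loop
vertex -5.085 1.671 -4.309
vertex -2.531 2.33 -4.178
vertex -3.235 1.385 -5.261
endloop
endfacet
facet normal 0.175 -0.795 0.580
outer loop
vertex -2.979 0.224 -4.413
vertex -4.125 1.455 -2.379
vertex -4.829 0.51 -3.462
endloop
endfacet
facet normal 0.881 -0.137 -0.454
outer loop
vertex -2.275 1.169 -3.331
vertex -2.979 0.224 -4.413
vertex -2.531 2.33 -4.178
endloop
endfacet
facet normal 0.176 -0.795 0.580
outer loop
vertex -2.275 1.169 -3.331
vertex -4.125 1.455 -2.379
vertex -2.979 0.224 -4.413
endloop
endfacet
facet normal -0.881 0.137 0.453
outer loop
vertex -4.829 0.51 -3.462
vertex -4.125 1.455 -2.379
vertex -5.085 1.671 -4.309
endloop
endfacet
facet normal -0.175 0.795 -0.580
outer loop
vertex -4.381 2.616 -3.227
vertex -2.531 2.33 -4.178
vertex -5.085 1.671 -4.309
endloop
endfacet
facet normal -0.881 0.137 0.453
outer loop
vertex -5.085 1.671 -4.309
vertex -4.125 1.455 -2.379
vertex -4.381 2.616 -3.227
endloop
endfacet
facet normal 0.439 0.591 0.677
outer loop
vertex -4.381 2.616 -3.227
vertex -2.275 1.169 -3.331
vertex -2.531 2.33 -4.178
endloop
endfacet
facet normal 0.439 0.591 0.676
outer loop
vertex -4.125 1.455 -2.379
vertex -2.275 1.169 -3.331
vertex -4.381 2.616 -3.227
endloop
endfacet
facet normal -0.429 0.421 0.799
outer loop
vertex 0.937 0.539 0.462
vertex 1.47 0.026 1.018
vertex 1.761 0.858 0.736
endloop
endfacet
facet normal -0.420 0.873 0.247
outer loop
vertex 0.937 0.539 0.462
vertex 1.761 0.858 0.736
vertex 1.489 0.975 -0.14
endloop
endfacet
facet normal -0.769 0.567 -0.295
outer loop
vertex 0.937 0.539 0.462
vertex 1.489 0.975 -0.14
vertex 1.029 0.215 -0.4
endloop
endfacet
facet normal -0.994 -0.076 -0.078
outer loop
vertex 0.937 0.539 0.462
vertex 1.029 0.215 -0.4
vertex 1.018 -0.372 0.316
endloop
endfacet
facet normal -0.784 -0.166 0.599
outer loop
vertex 0.937 0.539 0.462
vertex 1.018 -0.372 0.316
vertex 1.47 0.026 1.018
endloop
endfacet
facet normal 0.258 0.965 0.049
outer loop
vertex 1.489 0.975 -0.14
vertex 1.761 0.858 0.736
vertex 2.362 0.732 0.044
endloop
endfacet
facet normal 0.244 0.234 0.941
outer loop
vertex 1.761 0.858 0.736
vertex 1.47 0.026 1.018
vertex 2.351 0.145 0.76
endloop
endfacet
facet normal -0.329 -0.715 0.617
outer loop
vertex 1.47 0.026 1.018
vertex 1.018 -0.372 0.316
vertex 1.891 -0.615 0.5
endloop
endfacet
facet normal -0.669 -0.570 -0.477
outer loop
vertex 1.018 -0.372 0.316
vertex 1.029 0.215 -0.4
vertex 1.619 -0.498 -0.376
endloop
endfacet
facet normal -0.306 0.469 -0.829
outer loop
vertex 1.029 0.215 -0.4
vertex 1.489 0.975 -0.14
vertex 1.91 0.334 -0.658
endloop
endfacet
facet normal 0.994 0.076 0.078
outer loop
vertex 2.443 -0.179 -0.102
vertex 2.362 0.732 0.044
vertex 2.351 0.145 0.76
endloop
endfacet
facet normal 0.769 -0.567 0.295
outer loop
vertex 2.443 -0.179 -0.102
vertex 2.351 0.145 0.76
vertex 1.891 -0.615 0.5
endloop
endfacet
facet normal 0.420 -0.873 -0.247
outer loop
vertex 2.443 -0.179 -0.102
vertex 1.891 -0.615 0.5
vertex 1.619 -0.498 -0.376
endloop
endfacet
facet normal 0.429 -0.421 -0.799
outer loop
vertex 2.443 -0.179 -0.102
vertex 1.619 -0.498 -0.376
vertex 1.91 0.334 -0.658
endloop
endfacet
facet normal 0.784 0.166 -0.599
outer loop
vertex 2.443 -0.179 -0.102
vertex 1.91 0.334 -0.658
vertex 2.362 0.732 0.044
endloop
endfacet
facet normal 0.669 0.570 0.477
outer loop
vertex 2.351 0.145 0.76
vertex 2.362 0.732 0.044
vertex 1.761 0.858 0.736
endloop
endfacet
facet normal 0.306 -0.469 0.829
outer loop
vertex 1.891 -0.615 0.5
vertex 2.351 0.145 0.76
vertex 1.47 0.026 1.018
endloop
endfacet
facet normal -0.258 -0.965 -0.049
outer loop
vertex 1.619 -0.498 -0.376
vertex 1.891 -0.615 0.5
vertex 1.018 -0.372 0.316
endloop
endfacet
facet normal -0.244 -0.234 -0.941
outer loop
vertex 1.91 0.334 -0.658
vertex 1.619 -0.498 -0.376
vertex 1.029 0.215 -0.4
endloop
endfacet
facet normal 0.329 0.715 -0.617
outer loop
vertex 2.362 0.732 0.044
vertex 1.91 0.334 -0.658
vertex 1.489 0.975 -0.14
endloop
endfacet

endsolid


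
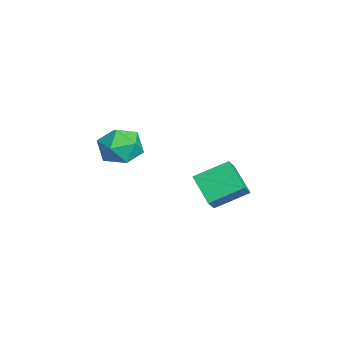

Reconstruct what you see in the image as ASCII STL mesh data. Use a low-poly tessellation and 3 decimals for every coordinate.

solid 
facet normal -0.799 -0.328 0.505
outer loop
vertex -2.591 1.801 -3.296
vertex -2.724 3.531 -2.383
vertex -3.177 2.132 -4.008
endloop
endfacet
facet normal 0.068 -0.882 -0.466
outer loop
vertex -1.676 2.749 -4.957
vertex -2.591 1.801 -3.296
vertex -3.177 2.132 -4.008
endloop
endfacet
facet normal -0.798 -0.328 0.505
outer loop
vertex -3.177 2.132 -4.008
vertex -2.724 3.531 -2.383
vertex -3.31 3.861 -3.095
endloop
endfacet
facet normal -0.598 0.338 -0.727
outer loop
vertex -3.31 3.861 -3.095
vertex -1.676 2.749 -4.957
vertex -3.177 2.132 -4.008
endloop
endfacet
facet normal 0.598 -0.338 0.727
outer loop
vertex -2.591 1.801 -3.296
vertex -1.223 4.148 -3.332
vertex -2.724 3.531 -2.383
endloop
endfacet
facet normal 0.069 -0.882 -0.466
outer loop
vertex -1.09 2.419 -4.245
vertex -2.591 1.801 -3.296
vertex -1.676 2.749 -4.957
endloop
endfacet
facet normal 0.598 -0.338 0.727
outer loop
vertex -1.09 2.419 -4.245
vertex -1.223 4.148 -3.332
vertex -2.591 1.801 -3.296
endloop
endfacet
facet normal -0.069 0.882 0.465
outer loop
vertex -2.724 3.531 -2.383
vertex -1.223 4.148 -3.332
vertex -3.31 3.861 -3.095
endloop
endfacet
facet normal -0.598 0.337 -0.727
outer loop
vertex -1.809 4.479 -4.044
vertex -1.676 2.749 -4.957
vertex -3.31 3.861 -3.095
endloop
endfacet
facet normal -0.068 0.882 0.466
outer loop
vertex -3.31 3.861 -3.095
vertex -1.223 4.148 -3.332
vertex -1.809 4.479 -4.044
endloop
endfacet
facet normal 0.798 0.328 -0.505
outer loop
vertex -1.809 4.479 -4.044
vertex -1.09 2.419 -4.245
vertex -1.676 2.749 -4.957
endloop
endfacet
facet normal 0.799 0.328 -0.505
outer loop
vertex -1.223 4.148 -3.332
vertex -1.09 2.419 -4.245
vertex -1.809 4.479 -4.044
endloop
endfacet
facet normal 0.135 0.940 0.312
outer loop
vertex 2.201 -0.735 1.263
vertex 1.657 -0.982 2.241
vertex 2.792 -1.12 2.167
endloop
endfacet
facet normal 0.665 0.737 -0.121
outer loop
vertex 2.201 -0.735 1.263
vertex 2.792 -1.12 2.167
vertex 3.033 -1.509 1.116
endloop
endfacet
facet normal 0.378 0.548 -0.746
outer loop
vertex 2.201 -0.735 1.263
vertex 3.033 -1.509 1.116
vertex 2.047 -1.612 0.541
endloop
endfacet
facet normal -0.329 0.634 -0.700
outer loop
vertex 2.201 -0.735 1.263
vertex 2.047 -1.612 0.541
vertex 1.196 -1.286 1.237
endloop
endfacet
facet normal -0.479 0.876 -0.045
outer loop
vertex 2.201 -0.735 1.263
vertex 1.196 -1.286 1.237
vertex 1.657 -0.982 2.241
endloop
endfacet
facet normal 0.973 0.161 0.164
outer loop
vertex 3.033 -1.509 1.116
vertex 2.792 -1.12 2.167
vertex 3.004 -2.234 2.003
endloop
endfacet
facet normal 0.116 0.490 0.864
outer loop
vertex 2.792 -1.12 2.167
vertex 1.657 -0.982 2.241
vertex 2.153 -1.908 2.699
endloop
endfacet
facet normal -0.877 0.385 0.286
outer loop
vertex 1.657 -0.982 2.241
vertex 1.196 -1.286 1.237
vertex 1.167 -2.011 2.124
endloop
endfacet
facet normal -0.635 -0.007 -0.773
outer loop
vertex 1.196 -1.286 1.237
vertex 2.047 -1.612 0.541
vertex 1.408 -2.4 1.073
endloop
endfacet
facet normal 0.510 -0.146 -0.848
outer loop
vertex 2.047 -1.612 0.541
vertex 3.033 -1.509 1.116
vertex 2.543 -2.538 0.999
endloop
endfacet
facet normal 0.329 -0.634 0.700
outer loop
vertex 1.999 -2.785 1.977
vertex 3.004 -2.234 2.003
vertex 2.153 -1.908 2.699
endloop
endfacet
facet normal -0.378 -0.548 0.746
outer loop
vertex 1.999 -2.785 1.977
vertex 2.153 -1.908 2.699
vertex 1.167 -2.011 2.124
endloop
endfacet
facet normal -0.665 -0.737 0.121
outer loop
vertex 1.999 -2.785 1.977
vertex 1.167 -2.011 2.124
vertex 1.408 -2.4 1.073
endloop
endfacet
facet normal -0.135 -0.940 -0.312
outer loop
vertex 1.999 -2.785 1.977
vertex 1.408 -2.4 1.073
vertex 2.543 -2.538 0.999
endloop
endfacet
facet normal 0.479 -0.876 0.045
outer loop
vertex 1.999 -2.785 1.977
vertex 2.543 -2.538 0.999
vertex 3.004 -2.234 2.003
endloop
endfacet
facet normal 0.635 0.007 0.773
outer loop
vertex 2.153 -1.908 2.699
vertex 3.004 -2.234 2.003
vertex 2.792 -1.12 2.167
endloop
endfacet
facet normal -0.510 0.146 0.848
outer loop
vertex 1.167 -2.011 2.124
vertex 2.153 -1.908 2.699
vertex 1.657 -0.982 2.241
endloop
endfacet
facet normal -0.973 -0.161 -0.164
outer loop
vertex 1.408 -2.4 1.073
vertex 1.167 -2.011 2.124
vertex 1.196 -1.286 1.237
endloop
endfacet
facet normal -0.116 -0.490 -0.864
outer loop
vertex 2.543 -2.538 0.999
vertex 1.408 -2.4 1.073
vertex 2.047 -1.612 0.541
endloop
endfacet
facet normal 0.877 -0.385 -0.286
outer loop
vertex 3.004 -2.234 2.003
vertex 2.543 -2.538 0.999
vertex 3.033 -1.509 1.116
endloop
endfacet

endsolid


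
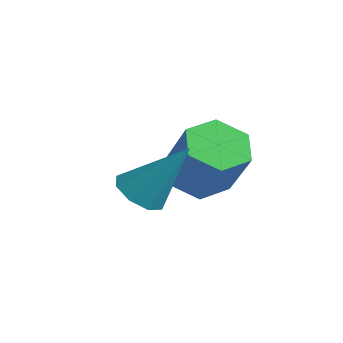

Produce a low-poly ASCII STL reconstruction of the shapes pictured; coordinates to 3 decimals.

solid 
facet normal -0.551 0.096 -0.829
outer loop
vertex 1.058 -0.888 1.469
vertex 0.328 -1.361 1.899
vertex 0.389 -0.395 1.97
endloop
endfacet
facet normal 0.471 0.856 -0.213
outer loop
vertex 1.058 -0.888 1.469
vertex 0.389 -0.395 1.97
vertex 2.082 -1.067 3.011
endloop
endfacet
facet normal 0.471 0.856 -0.213
outer loop
vertex 2.082 -1.067 3.011
vertex 0.389 -0.395 1.97
vertex 1.413 -0.574 3.513
endloop
endfacet
facet normal 0.551 -0.097 0.829
outer loop
vertex 2.082 -1.067 3.011
vertex 1.413 -0.574 3.513
vertex 1.352 -1.539 3.441
endloop
endfacet
facet normal -0.551 0.096 -0.829
outer loop
vertex 0.389 -0.395 1.97
vertex 0.328 -1.361 1.899
vertex -0.341 -0.868 2.4
endloop
endfacet
facet normal -0.362 0.868 0.341
outer loop
vertex 0.389 -0.395 1.97
vertex -0.341 -0.868 2.4
vertex 1.413 -0.574 3.513
endloop
endfacet
facet normal -0.362 0.868 0.341
outer loop
vertex 1.413 -0.574 3.513
vertex -0.341 -0.868 2.4
vertex 0.683 -1.047 3.942
endloop
endfacet
facet normal 0.550 -0.097 0.829
outer loop
vertex 1.413 -0.574 3.513
vertex 0.683 -1.047 3.942
vertex 1.352 -1.539 3.441
endloop
endfacet
facet normal -0.550 0.096 -0.829
outer loop
vertex -0.341 -0.868 2.4
vertex 0.328 -1.361 1.899
vertex -0.402 -1.833 2.329
endloop
endfacet
facet normal -0.832 0.012 0.554
outer loop
vertex -0.341 -0.868 2.4
vertex -0.402 -1.833 2.329
vertex 0.683 -1.047 3.942
endloop
endfacet
facet normal -0.832 0.012 0.554
outer loop
vertex 0.683 -1.047 3.942
vertex -0.402 -1.833 2.329
vertex 0.622 -2.012 3.871
endloop
endfacet
facet normal 0.551 -0.096 0.829
outer loop
vertex 0.683 -1.047 3.942
vertex 0.622 -2.012 3.871
vertex 1.352 -1.539 3.441
endloop
endfacet
facet normal -0.551 0.097 -0.829
outer loop
vertex -0.402 -1.833 2.329
vertex 0.328 -1.361 1.899
vertex 0.267 -2.326 1.827
endloop
endfacet
facet normal -0.471 -0.856 0.213
outer loop
vertex -0.402 -1.833 2.329
vertex 0.267 -2.326 1.827
vertex 0.622 -2.012 3.871
endloop
endfacet
facet normal -0.471 -0.856 0.213
outer loop
vertex 0.622 -2.012 3.871
vertex 0.267 -2.326 1.827
vertex 1.291 -2.505 3.37
endloop
endfacet
facet normal 0.551 -0.096 0.829
outer loop
vertex 0.622 -2.012 3.871
vertex 1.291 -2.505 3.37
vertex 1.352 -1.539 3.441
endloop
endfacet
facet normal -0.550 0.097 -0.829
outer loop
vertex 0.267 -2.326 1.827
vertex 0.328 -1.361 1.899
vertex 0.997 -1.853 1.398
endloop
endfacet
facet normal 0.362 -0.868 -0.341
outer loop
vertex 0.267 -2.326 1.827
vertex 0.997 -1.853 1.398
vertex 1.291 -2.505 3.37
endloop
endfacet
facet normal 0.362 -0.868 -0.341
outer loop
vertex 1.291 -2.505 3.37
vertex 0.997 -1.853 1.398
vertex 2.021 -2.032 2.94
endloop
endfacet
facet normal 0.551 -0.096 0.829
outer loop
vertex 1.291 -2.505 3.37
vertex 2.021 -2.032 2.94
vertex 1.352 -1.539 3.441
endloop
endfacet
facet normal -0.551 0.096 -0.829
outer loop
vertex 0.997 -1.853 1.398
vertex 0.328 -1.361 1.899
vertex 1.058 -0.888 1.469
endloop
endfacet
facet normal 0.832 -0.012 -0.554
outer loop
vertex 0.997 -1.853 1.398
vertex 1.058 -0.888 1.469
vertex 2.021 -2.032 2.94
endloop
endfacet
facet normal 0.832 -0.012 -0.554
outer loop
vertex 2.021 -2.032 2.94
vertex 1.058 -0.888 1.469
vertex 2.082 -1.067 3.011
endloop
endfacet
facet normal 0.550 -0.096 0.829
outer loop
vertex 2.021 -2.032 2.94
vertex 2.082 -1.067 3.011
vertex 1.352 -1.539 3.441
endloop
endfacet
facet normal -0.426 -0.439 -0.791
outer loop
vertex 1.597 -4.65 2.647
vertex 1.193 -4.009 2.509
vertex 1.88 -4.278 2.288
endloop
endfacet
facet normal 0.864 -0.460 0.204
outer loop
vertex 1.597 -4.65 2.647
vertex 1.88 -4.278 2.288
vertex 2.067 -3.111 4.131
endloop
endfacet
facet normal -0.426 -0.438 -0.791
outer loop
vertex 1.88 -4.278 2.288
vertex 1.193 -4.009 2.509
vertex 1.761 -3.749 2.059
endloop
endfacet
facet normal 0.973 0.138 -0.186
outer loop
vertex 1.88 -4.278 2.288
vertex 1.761 -3.749 2.059
vertex 2.067 -3.111 4.131
endloop
endfacet
facet normal -0.426 -0.438 -0.791
outer loop
vertex 1.761 -3.749 2.059
vertex 1.193 -4.009 2.509
vertex 1.31 -3.372 2.093
endloop
endfacet
facet normal 0.594 0.740 -0.316
outer loop
vertex 1.761 -3.749 2.059
vertex 1.31 -3.372 2.093
vertex 2.067 -3.111 4.131
endloop
endfacet
facet normal -0.426 -0.438 -0.791
outer loop
vertex 1.31 -3.372 2.093
vertex 1.193 -4.009 2.509
vertex 0.79 -3.368 2.371
endloop
endfacet
facet normal -0.050 0.993 -0.108
outer loop
vertex 1.31 -3.372 2.093
vertex 0.79 -3.368 2.371
vertex 2.067 -3.111 4.131
endloop
endfacet
facet normal -0.425 -0.438 -0.792
outer loop
vertex 0.79 -3.368 2.371
vertex 1.193 -4.009 2.509
vertex 0.506 -3.74 2.729
endloop
endfacet
facet normal -0.584 0.748 0.314
outer loop
vertex 0.79 -3.368 2.371
vertex 0.506 -3.74 2.729
vertex 2.067 -3.111 4.131
endloop
endfacet
facet normal -0.425 -0.440 -0.791
outer loop
vertex 0.506 -3.74 2.729
vertex 1.193 -4.009 2.509
vertex 0.626 -4.27 2.959
endloop
endfacet
facet normal -0.693 0.149 0.705
outer loop
vertex 0.506 -3.74 2.729
vertex 0.626 -4.27 2.959
vertex 2.067 -3.111 4.131
endloop
endfacet
facet normal -0.427 -0.437 -0.792
outer loop
vertex 0.626 -4.27 2.959
vertex 1.193 -4.009 2.509
vertex 1.077 -4.647 2.924
endloop
endfacet
facet normal -0.314 -0.453 0.834
outer loop
vertex 0.626 -4.27 2.959
vertex 1.077 -4.647 2.924
vertex 2.067 -3.111 4.131
endloop
endfacet
facet normal -0.425 -0.438 -0.792
outer loop
vertex 1.077 -4.647 2.924
vertex 1.193 -4.009 2.509
vertex 1.597 -4.65 2.647
endloop
endfacet
facet normal 0.330 -0.706 0.627
outer loop
vertex 1.077 -4.647 2.924
vertex 1.597 -4.65 2.647
vertex 2.067 -3.111 4.131
endloop
endfacet

endsolid


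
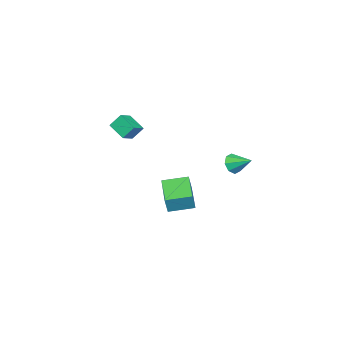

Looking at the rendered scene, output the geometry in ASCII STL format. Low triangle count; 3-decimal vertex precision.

solid 
facet normal -0.503 0.847 0.175
outer loop
vertex 1.31 0.541 -2.07
vertex 2.797 1.531 -2.59
vertex 0.964 0.54 -3.061
endloop
endfacet
facet normal -0.799 -0.532 0.280
outer loop
vertex 1.683 -0.671 -3.31
vertex 1.31 0.541 -2.07
vertex 0.964 0.54 -3.061
endloop
endfacet
facet normal -0.503 0.847 0.174
outer loop
vertex 0.964 0.54 -3.061
vertex 2.797 1.531 -2.59
vertex 2.451 1.529 -3.581
endloop
endfacet
facet normal -0.329 -0.001 -0.944
outer loop
vertex 2.451 1.529 -3.581
vertex 1.683 -0.671 -3.31
vertex 0.964 0.54 -3.061
endloop
endfacet
facet normal 0.329 0.001 0.944
outer loop
vertex 1.31 0.541 -2.07
vertex 3.516 0.32 -2.839
vertex 2.797 1.531 -2.59
endloop
endfacet
facet normal -0.799 -0.532 0.280
outer loop
vertex 2.029 -0.669 -2.319
vertex 1.31 0.541 -2.07
vertex 1.683 -0.671 -3.31
endloop
endfacet
facet normal 0.329 0.001 0.944
outer loop
vertex 2.029 -0.669 -2.319
vertex 3.516 0.32 -2.839
vertex 1.31 0.541 -2.07
endloop
endfacet
facet normal 0.799 0.532 -0.280
outer loop
vertex 2.797 1.531 -2.59
vertex 3.516 0.32 -2.839
vertex 2.451 1.529 -3.581
endloop
endfacet
facet normal -0.329 -0.001 -0.944
outer loop
vertex 3.17 0.319 -3.83
vertex 1.683 -0.671 -3.31
vertex 2.451 1.529 -3.581
endloop
endfacet
facet normal 0.799 0.532 -0.280
outer loop
vertex 2.451 1.529 -3.581
vertex 3.516 0.32 -2.839
vertex 3.17 0.319 -3.83
endloop
endfacet
facet normal 0.503 -0.847 -0.174
outer loop
vertex 3.17 0.319 -3.83
vertex 2.029 -0.669 -2.319
vertex 1.683 -0.671 -3.31
endloop
endfacet
facet normal 0.502 -0.847 -0.175
outer loop
vertex 3.516 0.32 -2.839
vertex 2.029 -0.669 -2.319
vertex 3.17 0.319 -3.83
endloop
endfacet
facet normal -0.908 0.095 -0.408
outer loop
vertex 0.199 -4.211 0.117
vertex -0.084 -3.687 0.87
vertex 0.559 -3.204 -0.449
endloop
endfacet
facet normal 0.294 -0.546 -0.784
outer loop
vertex 1.404 -3.293 -0.07
vertex 0.199 -4.211 0.117
vertex 0.559 -3.204 -0.449
endloop
endfacet
facet normal -0.908 0.095 -0.408
outer loop
vertex 0.559 -3.204 -0.449
vertex -0.084 -3.687 0.87
vertex 0.276 -2.68 0.304
endloop
endfacet
facet normal 0.297 0.832 -0.468
outer loop
vertex 0.276 -2.68 0.304
vertex 1.404 -3.293 -0.07
vertex 0.559 -3.204 -0.449
endloop
endfacet
facet normal -0.297 -0.832 0.468
outer loop
vertex 0.199 -4.211 0.117
vertex 0.761 -3.776 1.249
vertex -0.084 -3.687 0.87
endloop
endfacet
facet normal 0.294 -0.546 -0.784
outer loop
vertex 1.044 -4.3 0.496
vertex 0.199 -4.211 0.117
vertex 1.404 -3.293 -0.07
endloop
endfacet
facet normal -0.297 -0.832 0.468
outer loop
vertex 1.044 -4.3 0.496
vertex 0.761 -3.776 1.249
vertex 0.199 -4.211 0.117
endloop
endfacet
facet normal -0.294 0.546 0.784
outer loop
vertex -0.084 -3.687 0.87
vertex 0.761 -3.776 1.249
vertex 0.276 -2.68 0.304
endloop
endfacet
facet normal 0.297 0.832 -0.468
outer loop
vertex 1.121 -2.769 0.683
vertex 1.404 -3.293 -0.07
vertex 0.276 -2.68 0.304
endloop
endfacet
facet normal -0.294 0.546 0.784
outer loop
vertex 0.276 -2.68 0.304
vertex 0.761 -3.776 1.249
vertex 1.121 -2.769 0.683
endloop
endfacet
facet normal 0.908 -0.095 0.408
outer loop
vertex 1.121 -2.769 0.683
vertex 1.044 -4.3 0.496
vertex 1.404 -3.293 -0.07
endloop
endfacet
facet normal 0.908 -0.095 0.408
outer loop
vertex 0.761 -3.776 1.249
vertex 1.044 -4.3 0.496
vertex 1.121 -2.769 0.683
endloop
endfacet
facet normal -0.099 -0.888 -0.448
outer loop
vertex 1.863 2.958 0.233
vertex 1.649 3.258 -0.314
vertex 2.239 3.075 -0.082
endloop
endfacet
facet normal 0.634 0.042 0.772
outer loop
vertex 1.863 2.958 0.233
vertex 2.239 3.075 -0.082
vertex 1.771 4.342 0.234
endloop
endfacet
facet normal -0.099 -0.888 -0.450
outer loop
vertex 2.239 3.075 -0.082
vertex 1.649 3.258 -0.314
vertex 2.27 3.3 -0.533
endloop
endfacet
facet normal 0.933 0.292 0.210
outer loop
vertex 2.239 3.075 -0.082
vertex 2.27 3.3 -0.533
vertex 1.771 4.342 0.234
endloop
endfacet
facet normal -0.098 -0.888 -0.449
outer loop
vertex 2.27 3.3 -0.533
vertex 1.649 3.258 -0.314
vertex 1.938 3.5 -0.856
endloop
endfacet
facet normal 0.712 0.604 -0.358
outer loop
vertex 2.27 3.3 -0.533
vertex 1.938 3.5 -0.856
vertex 1.771 4.342 0.234
endloop
endfacet
facet normal -0.100 -0.888 -0.450
outer loop
vertex 1.938 3.5 -0.856
vertex 1.649 3.258 -0.314
vertex 1.436 3.559 -0.861
endloop
endfacet
facet normal 0.099 0.795 -0.599
outer loop
vertex 1.938 3.5 -0.856
vertex 1.436 3.559 -0.861
vertex 1.771 4.342 0.234
endloop
endfacet
facet normal -0.100 -0.888 -0.449
outer loop
vertex 1.436 3.559 -0.861
vertex 1.649 3.258 -0.314
vertex 1.059 3.442 -0.546
endloop
endfacet
facet normal -0.544 0.752 -0.372
outer loop
vertex 1.436 3.559 -0.861
vertex 1.059 3.442 -0.546
vertex 1.771 4.342 0.234
endloop
endfacet
facet normal -0.100 -0.888 -0.450
outer loop
vertex 1.059 3.442 -0.546
vertex 1.649 3.258 -0.314
vertex 1.028 3.217 -0.095
endloop
endfacet
facet normal -0.844 0.501 0.192
outer loop
vertex 1.059 3.442 -0.546
vertex 1.028 3.217 -0.095
vertex 1.771 4.342 0.234
endloop
endfacet
facet normal -0.100 -0.888 -0.449
outer loop
vertex 1.028 3.217 -0.095
vertex 1.649 3.258 -0.314
vertex 1.361 3.016 0.228
endloop
endfacet
facet normal -0.623 0.189 0.759
outer loop
vertex 1.028 3.217 -0.095
vertex 1.361 3.016 0.228
vertex 1.771 4.342 0.234
endloop
endfacet
facet normal -0.098 -0.888 -0.449
outer loop
vertex 1.361 3.016 0.228
vertex 1.649 3.258 -0.314
vertex 1.863 2.958 0.233
endloop
endfacet
facet normal -0.010 -0.001 1.000
outer loop
vertex 1.361 3.016 0.228
vertex 1.863 2.958 0.233
vertex 1.771 4.342 0.234
endloop
endfacet

endsolid


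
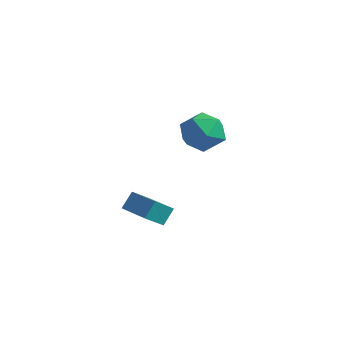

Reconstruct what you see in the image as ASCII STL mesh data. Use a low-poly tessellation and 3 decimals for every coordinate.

solid 
facet normal -0.398 0.901 0.174
outer loop
vertex -2.012 4.353 -0.554
vertex -1.758 4.258 0.516
vertex -1.036 4.713 -0.185
endloop
endfacet
facet normal -0.134 0.863 -0.487
outer loop
vertex -2.012 4.353 -0.554
vertex -1.036 4.713 -0.185
vertex -1.096 4.164 -1.141
endloop
endfacet
facet normal -0.461 0.327 -0.825
outer loop
vertex -2.012 4.353 -0.554
vertex -1.096 4.164 -1.141
vertex -1.855 3.37 -1.031
endloop
endfacet
facet normal -0.928 0.033 -0.372
outer loop
vertex -2.012 4.353 -0.554
vertex -1.855 3.37 -1.031
vertex -2.264 3.428 -0.007
endloop
endfacet
facet normal -0.889 0.387 0.245
outer loop
vertex -2.012 4.353 -0.554
vertex -2.264 3.428 -0.007
vertex -1.758 4.258 0.516
endloop
endfacet
facet normal 0.560 0.703 -0.439
outer loop
vertex -1.096 4.164 -1.141
vertex -1.036 4.713 -0.185
vertex -0.276 3.952 -0.433
endloop
endfacet
facet normal 0.132 0.764 0.632
outer loop
vertex -1.036 4.713 -0.185
vertex -1.758 4.258 0.516
vertex -0.685 4.01 0.591
endloop
endfacet
facet normal -0.662 -0.067 0.747
outer loop
vertex -1.758 4.258 0.516
vertex -2.264 3.428 -0.007
vertex -1.444 3.216 0.701
endloop
endfacet
facet normal -0.725 -0.641 -0.253
outer loop
vertex -2.264 3.428 -0.007
vertex -1.855 3.37 -1.031
vertex -1.504 2.667 -0.255
endloop
endfacet
facet normal 0.031 -0.166 -0.986
outer loop
vertex -1.855 3.37 -1.031
vertex -1.096 4.164 -1.141
vertex -0.782 3.122 -0.956
endloop
endfacet
facet normal 0.928 -0.033 0.372
outer loop
vertex -0.528 3.027 0.114
vertex -0.276 3.952 -0.433
vertex -0.685 4.01 0.591
endloop
endfacet
facet normal 0.461 -0.327 0.825
outer loop
vertex -0.528 3.027 0.114
vertex -0.685 4.01 0.591
vertex -1.444 3.216 0.701
endloop
endfacet
facet normal 0.134 -0.863 0.487
outer loop
vertex -0.528 3.027 0.114
vertex -1.444 3.216 0.701
vertex -1.504 2.667 -0.255
endloop
endfacet
facet normal 0.398 -0.901 -0.174
outer loop
vertex -0.528 3.027 0.114
vertex -1.504 2.667 -0.255
vertex -0.782 3.122 -0.956
endloop
endfacet
facet normal 0.889 -0.387 -0.245
outer loop
vertex -0.528 3.027 0.114
vertex -0.782 3.122 -0.956
vertex -0.276 3.952 -0.433
endloop
endfacet
facet normal 0.725 0.641 0.253
outer loop
vertex -0.685 4.01 0.591
vertex -0.276 3.952 -0.433
vertex -1.036 4.713 -0.185
endloop
endfacet
facet normal -0.031 0.166 0.986
outer loop
vertex -1.444 3.216 0.701
vertex -0.685 4.01 0.591
vertex -1.758 4.258 0.516
endloop
endfacet
facet normal -0.560 -0.703 0.439
outer loop
vertex -1.504 2.667 -0.255
vertex -1.444 3.216 0.701
vertex -2.264 3.428 -0.007
endloop
endfacet
facet normal -0.132 -0.764 -0.632
outer loop
vertex -0.782 3.122 -0.956
vertex -1.504 2.667 -0.255
vertex -1.855 3.37 -1.031
endloop
endfacet
facet normal 0.662 0.067 -0.747
outer loop
vertex -0.276 3.952 -0.433
vertex -0.782 3.122 -0.956
vertex -1.096 4.164 -1.141
endloop
endfacet
facet normal -0.973 0.203 -0.113
outer loop
vertex -0.991 -1.15 -1.326
vertex -0.736 -0.331 -2.047
vertex -1.034 -1.73 -2.0
endloop
endfacet
facet normal -0.228 -0.731 0.643
outer loop
vertex 0.396 -2.029 -1.833
vertex -0.991 -1.15 -1.326
vertex -1.034 -1.73 -2.0
endloop
endfacet
facet normal -0.972 0.203 -0.115
outer loop
vertex -1.034 -1.73 -2.0
vertex -0.736 -0.331 -2.047
vertex -0.778 -0.912 -2.721
endloop
endfacet
facet normal -0.048 -0.652 -0.757
outer loop
vertex -0.778 -0.912 -2.721
vertex 0.396 -2.029 -1.833
vertex -1.034 -1.73 -2.0
endloop
endfacet
facet normal 0.048 0.652 0.757
outer loop
vertex -0.991 -1.15 -1.326
vertex 0.694 -0.63 -1.88
vertex -0.736 -0.331 -2.047
endloop
endfacet
facet normal -0.228 -0.730 0.644
outer loop
vertex 0.438 -1.448 -1.159
vertex -0.991 -1.15 -1.326
vertex 0.396 -2.029 -1.833
endloop
endfacet
facet normal 0.048 0.652 0.757
outer loop
vertex 0.438 -1.448 -1.159
vertex 0.694 -0.63 -1.88
vertex -0.991 -1.15 -1.326
endloop
endfacet
facet normal 0.228 0.730 -0.644
outer loop
vertex -0.736 -0.331 -2.047
vertex 0.694 -0.63 -1.88
vertex -0.778 -0.912 -2.721
endloop
endfacet
facet normal -0.047 -0.652 -0.757
outer loop
vertex 0.651 -1.21 -2.554
vertex 0.396 -2.029 -1.833
vertex -0.778 -0.912 -2.721
endloop
endfacet
facet normal 0.228 0.731 -0.643
outer loop
vertex -0.778 -0.912 -2.721
vertex 0.694 -0.63 -1.88
vertex 0.651 -1.21 -2.554
endloop
endfacet
facet normal 0.973 -0.203 0.114
outer loop
vertex 0.651 -1.21 -2.554
vertex 0.438 -1.448 -1.159
vertex 0.396 -2.029 -1.833
endloop
endfacet
facet normal 0.972 -0.204 0.114
outer loop
vertex 0.694 -0.63 -1.88
vertex 0.438 -1.448 -1.159
vertex 0.651 -1.21 -2.554
endloop
endfacet

endsolid


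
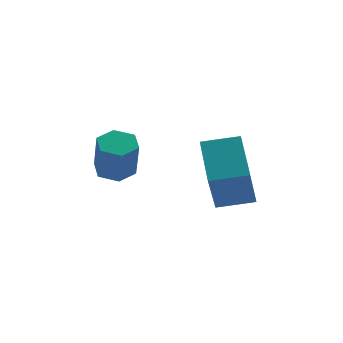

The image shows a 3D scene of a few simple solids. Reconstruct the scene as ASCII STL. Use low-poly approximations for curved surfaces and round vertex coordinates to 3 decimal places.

solid 
facet normal -0.024 0.376 -0.926
outer loop
vertex -0.28 -3.842 2.277
vertex -0.785 -3.623 2.379
vertex -0.324 -3.325 2.488
endloop
endfacet
facet normal 0.997 0.082 0.007
outer loop
vertex -0.28 -3.842 2.277
vertex -0.324 -3.325 2.488
vertex -0.25 -4.295 3.399
endloop
endfacet
facet normal 0.997 0.082 0.007
outer loop
vertex -0.25 -4.295 3.399
vertex -0.324 -3.325 2.488
vertex -0.294 -3.778 3.609
endloop
endfacet
facet normal 0.026 -0.374 0.927
outer loop
vertex -0.25 -4.295 3.399
vertex -0.294 -3.778 3.609
vertex -0.755 -4.077 3.501
endloop
endfacet
facet normal -0.024 0.376 -0.926
outer loop
vertex -0.324 -3.325 2.488
vertex -0.785 -3.623 2.379
vertex -0.829 -3.106 2.59
endloop
endfacet
facet normal 0.431 0.841 0.328
outer loop
vertex -0.324 -3.325 2.488
vertex -0.829 -3.106 2.59
vertex -0.294 -3.778 3.609
endloop
endfacet
facet normal 0.430 0.841 0.329
outer loop
vertex -0.294 -3.778 3.609
vertex -0.829 -3.106 2.59
vertex -0.799 -3.56 3.711
endloop
endfacet
facet normal 0.026 -0.374 0.927
outer loop
vertex -0.294 -3.778 3.609
vertex -0.799 -3.56 3.711
vertex -0.755 -4.077 3.501
endloop
endfacet
facet normal -0.025 0.376 -0.926
outer loop
vertex -0.829 -3.106 2.59
vertex -0.785 -3.623 2.379
vertex -1.29 -3.405 2.481
endloop
endfacet
facet normal -0.568 0.758 0.322
outer loop
vertex -0.829 -3.106 2.59
vertex -1.29 -3.405 2.481
vertex -0.799 -3.56 3.711
endloop
endfacet
facet normal -0.566 0.759 0.322
outer loop
vertex -0.799 -3.56 3.711
vertex -1.29 -3.405 2.481
vertex -1.26 -3.858 3.603
endloop
endfacet
facet normal 0.025 -0.374 0.927
outer loop
vertex -0.799 -3.56 3.711
vertex -1.26 -3.858 3.603
vertex -0.755 -4.077 3.501
endloop
endfacet
facet normal -0.026 0.374 -0.927
outer loop
vertex -1.29 -3.405 2.481
vertex -0.785 -3.623 2.379
vertex -1.246 -3.922 2.271
endloop
endfacet
facet normal -0.997 -0.082 -0.007
outer loop
vertex -1.29 -3.405 2.481
vertex -1.246 -3.922 2.271
vertex -1.26 -3.858 3.603
endloop
endfacet
facet normal -0.997 -0.082 -0.007
outer loop
vertex -1.26 -3.858 3.603
vertex -1.246 -3.922 2.271
vertex -1.216 -4.375 3.392
endloop
endfacet
facet normal 0.024 -0.376 0.926
outer loop
vertex -1.26 -3.858 3.603
vertex -1.216 -4.375 3.392
vertex -0.755 -4.077 3.501
endloop
endfacet
facet normal -0.026 0.374 -0.927
outer loop
vertex -1.246 -3.922 2.271
vertex -0.785 -3.623 2.379
vertex -0.741 -4.14 2.169
endloop
endfacet
facet normal -0.429 -0.841 -0.328
outer loop
vertex -1.246 -3.922 2.271
vertex -0.741 -4.14 2.169
vertex -1.216 -4.375 3.392
endloop
endfacet
facet normal -0.431 -0.840 -0.329
outer loop
vertex -1.216 -4.375 3.392
vertex -0.741 -4.14 2.169
vertex -0.711 -4.594 3.29
endloop
endfacet
facet normal 0.024 -0.376 0.926
outer loop
vertex -1.216 -4.375 3.392
vertex -0.711 -4.594 3.29
vertex -0.755 -4.077 3.501
endloop
endfacet
facet normal -0.025 0.374 -0.927
outer loop
vertex -0.741 -4.14 2.169
vertex -0.785 -3.623 2.379
vertex -0.28 -3.842 2.277
endloop
endfacet
facet normal 0.566 -0.759 -0.322
outer loop
vertex -0.741 -4.14 2.169
vertex -0.28 -3.842 2.277
vertex -0.711 -4.594 3.29
endloop
endfacet
facet normal 0.568 -0.758 -0.321
outer loop
vertex -0.711 -4.594 3.29
vertex -0.28 -3.842 2.277
vertex -0.25 -4.295 3.399
endloop
endfacet
facet normal 0.025 -0.376 0.926
outer loop
vertex -0.711 -4.594 3.29
vertex -0.25 -4.295 3.399
vertex -0.755 -4.077 3.501
endloop
endfacet
facet normal -0.979 0.100 -0.176
outer loop
vertex 1.63 -3.342 1.625
vertex 1.631 -1.956 2.404
vertex 1.962 -2.555 0.224
endloop
endfacet
facet normal -0.001 -0.872 -0.490
outer loop
vertex 3.029 -2.664 0.416
vertex 1.63 -3.342 1.625
vertex 1.962 -2.555 0.224
endloop
endfacet
facet normal -0.979 0.099 -0.176
outer loop
vertex 1.962 -2.555 0.224
vertex 1.631 -1.956 2.404
vertex 1.962 -1.169 1.003
endloop
endfacet
facet normal 0.203 0.480 -0.854
outer loop
vertex 1.962 -1.169 1.003
vertex 3.029 -2.664 0.416
vertex 1.962 -2.555 0.224
endloop
endfacet
facet normal -0.203 -0.480 0.854
outer loop
vertex 1.63 -3.342 1.625
vertex 2.698 -2.065 2.596
vertex 1.631 -1.956 2.404
endloop
endfacet
facet normal -0.001 -0.872 -0.490
outer loop
vertex 2.698 -3.451 1.817
vertex 1.63 -3.342 1.625
vertex 3.029 -2.664 0.416
endloop
endfacet
facet normal -0.202 -0.480 0.854
outer loop
vertex 2.698 -3.451 1.817
vertex 2.698 -2.065 2.596
vertex 1.63 -3.342 1.625
endloop
endfacet
facet normal 0.001 0.872 0.490
outer loop
vertex 1.631 -1.956 2.404
vertex 2.698 -2.065 2.596
vertex 1.962 -1.169 1.003
endloop
endfacet
facet normal 0.202 0.480 -0.854
outer loop
vertex 3.03 -1.278 1.195
vertex 3.029 -2.664 0.416
vertex 1.962 -1.169 1.003
endloop
endfacet
facet normal 0.001 0.872 0.490
outer loop
vertex 1.962 -1.169 1.003
vertex 2.698 -2.065 2.596
vertex 3.03 -1.278 1.195
endloop
endfacet
facet normal 0.979 -0.099 0.176
outer loop
vertex 3.03 -1.278 1.195
vertex 2.698 -3.451 1.817
vertex 3.029 -2.664 0.416
endloop
endfacet
facet normal 0.979 -0.099 0.176
outer loop
vertex 2.698 -2.065 2.596
vertex 2.698 -3.451 1.817
vertex 3.03 -1.278 1.195
endloop
endfacet

endsolid


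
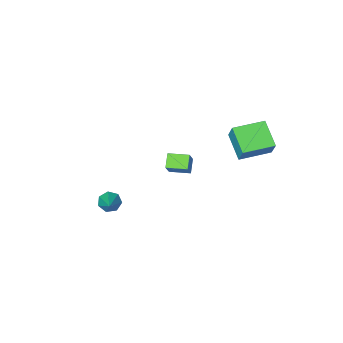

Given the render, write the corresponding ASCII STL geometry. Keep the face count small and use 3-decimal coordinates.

solid 
facet normal -0.405 -0.375 -0.834
outer loop
vertex -1.997 -3.725 -3.733
vertex -2.826 -2.99 -3.661
vertex -1.543 -3.167 -4.204
endloop
endfacet
facet normal 0.747 -0.662 -0.064
outer loop
vertex -1.094 -2.75 -3.279
vertex -1.997 -3.725 -3.733
vertex -1.543 -3.167 -4.204
endloop
endfacet
facet normal -0.405 -0.376 -0.834
outer loop
vertex -1.543 -3.167 -4.204
vertex -2.826 -2.99 -3.661
vertex -2.372 -2.432 -4.133
endloop
endfacet
facet normal 0.528 0.648 -0.549
outer loop
vertex -2.372 -2.432 -4.133
vertex -1.094 -2.75 -3.279
vertex -1.543 -3.167 -4.204
endloop
endfacet
facet normal -0.528 -0.649 0.549
outer loop
vertex -1.997 -3.725 -3.733
vertex -2.377 -2.573 -2.736
vertex -2.826 -2.99 -3.661
endloop
endfacet
facet normal 0.747 -0.662 -0.064
outer loop
vertex -1.548 -3.308 -2.807
vertex -1.997 -3.725 -3.733
vertex -1.094 -2.75 -3.279
endloop
endfacet
facet normal -0.528 -0.649 0.548
outer loop
vertex -1.548 -3.308 -2.807
vertex -2.377 -2.573 -2.736
vertex -1.997 -3.725 -3.733
endloop
endfacet
facet normal -0.747 0.662 0.064
outer loop
vertex -2.826 -2.99 -3.661
vertex -2.377 -2.573 -2.736
vertex -2.372 -2.432 -4.133
endloop
endfacet
facet normal 0.528 0.649 -0.548
outer loop
vertex -1.923 -2.015 -3.207
vertex -1.094 -2.75 -3.279
vertex -2.372 -2.432 -4.133
endloop
endfacet
facet normal -0.747 0.662 0.064
outer loop
vertex -2.372 -2.432 -4.133
vertex -2.377 -2.573 -2.736
vertex -1.923 -2.015 -3.207
endloop
endfacet
facet normal 0.405 0.375 0.834
outer loop
vertex -1.923 -2.015 -3.207
vertex -1.548 -3.308 -2.807
vertex -1.094 -2.75 -3.279
endloop
endfacet
facet normal 0.404 0.375 0.834
outer loop
vertex -2.377 -2.573 -2.736
vertex -1.548 -3.308 -2.807
vertex -1.923 -2.015 -3.207
endloop
endfacet
facet normal -0.395 -0.711 -0.582
outer loop
vertex 3.535 -1.221 -2.585
vertex 2.994 -1.057 -2.418
vertex 3.313 -0.861 -2.874
endloop
endfacet
facet normal 0.898 0.280 -0.340
outer loop
vertex 3.535 -1.221 -2.585
vertex 3.313 -0.861 -2.874
vertex 3.546 -0.063 -1.602
endloop
endfacet
facet normal -0.395 -0.711 -0.582
outer loop
vertex 3.313 -0.861 -2.874
vertex 2.994 -1.057 -2.418
vertex 2.85 -0.649 -2.819
endloop
endfacet
facet normal 0.294 0.784 -0.546
outer loop
vertex 3.313 -0.861 -2.874
vertex 2.85 -0.649 -2.819
vertex 3.546 -0.063 -1.602
endloop
endfacet
facet normal -0.393 -0.711 -0.582
outer loop
vertex 2.85 -0.649 -2.819
vertex 2.994 -1.057 -2.418
vertex 2.495 -0.745 -2.462
endloop
endfacet
facet normal -0.425 0.886 -0.184
outer loop
vertex 2.85 -0.649 -2.819
vertex 2.495 -0.745 -2.462
vertex 3.546 -0.063 -1.602
endloop
endfacet
facet normal -0.393 -0.711 -0.583
outer loop
vertex 2.495 -0.745 -2.462
vertex 2.994 -1.057 -2.418
vertex 2.516 -1.076 -2.072
endloop
endfacet
facet normal -0.718 0.511 0.472
outer loop
vertex 2.495 -0.745 -2.462
vertex 2.516 -1.076 -2.072
vertex 3.546 -0.063 -1.602
endloop
endfacet
facet normal -0.393 -0.711 -0.582
outer loop
vertex 2.516 -1.076 -2.072
vertex 2.994 -1.057 -2.418
vertex 2.897 -1.393 -1.942
endloop
endfacet
facet normal -0.366 -0.059 0.929
outer loop
vertex 2.516 -1.076 -2.072
vertex 2.897 -1.393 -1.942
vertex 3.546 -0.063 -1.602
endloop
endfacet
facet normal -0.396 -0.710 -0.582
outer loop
vertex 2.897 -1.393 -1.942
vertex 2.994 -1.057 -2.418
vertex 3.35 -1.458 -2.171
endloop
endfacet
facet normal 0.369 -0.395 0.841
outer loop
vertex 2.897 -1.393 -1.942
vertex 3.35 -1.458 -2.171
vertex 3.546 -0.063 -1.602
endloop
endfacet
facet normal -0.395 -0.710 -0.583
outer loop
vertex 3.35 -1.458 -2.171
vertex 2.994 -1.057 -2.418
vertex 3.535 -1.221 -2.585
endloop
endfacet
facet normal 0.930 -0.243 0.276
outer loop
vertex 3.35 -1.458 -2.171
vertex 3.535 -1.221 -2.585
vertex 3.546 -0.063 -1.602
endloop
endfacet
facet normal -0.980 0.199 0.012
outer loop
vertex -4.385 0.979 1.936
vertex -4.122 2.318 1.245
vertex -4.495 0.494 0.955
endloop
endfacet
facet normal -0.172 -0.875 0.452
outer loop
vertex -2.858 0.162 0.935
vertex -4.385 0.979 1.936
vertex -4.495 0.494 0.955
endloop
endfacet
facet normal -0.980 0.199 0.012
outer loop
vertex -4.495 0.494 0.955
vertex -4.122 2.318 1.245
vertex -4.232 1.833 0.264
endloop
endfacet
facet normal -0.100 -0.441 -0.892
outer loop
vertex -4.232 1.833 0.264
vertex -2.858 0.162 0.935
vertex -4.495 0.494 0.955
endloop
endfacet
facet normal 0.100 0.441 0.892
outer loop
vertex -4.385 0.979 1.936
vertex -2.485 1.986 1.225
vertex -4.122 2.318 1.245
endloop
endfacet
facet normal -0.172 -0.875 0.452
outer loop
vertex -2.748 0.647 1.916
vertex -4.385 0.979 1.936
vertex -2.858 0.162 0.935
endloop
endfacet
facet normal 0.100 0.441 0.892
outer loop
vertex -2.748 0.647 1.916
vertex -2.485 1.986 1.225
vertex -4.385 0.979 1.936
endloop
endfacet
facet normal 0.172 0.875 -0.452
outer loop
vertex -4.122 2.318 1.245
vertex -2.485 1.986 1.225
vertex -4.232 1.833 0.264
endloop
endfacet
facet normal -0.100 -0.441 -0.892
outer loop
vertex -2.595 1.501 0.244
vertex -2.858 0.162 0.935
vertex -4.232 1.833 0.264
endloop
endfacet
facet normal 0.172 0.875 -0.452
outer loop
vertex -4.232 1.833 0.264
vertex -2.485 1.986 1.225
vertex -2.595 1.501 0.244
endloop
endfacet
facet normal 0.980 -0.199 -0.012
outer loop
vertex -2.595 1.501 0.244
vertex -2.748 0.647 1.916
vertex -2.858 0.162 0.935
endloop
endfacet
facet normal 0.980 -0.199 -0.012
outer loop
vertex -2.485 1.986 1.225
vertex -2.748 0.647 1.916
vertex -2.595 1.501 0.244
endloop
endfacet

endsolid
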